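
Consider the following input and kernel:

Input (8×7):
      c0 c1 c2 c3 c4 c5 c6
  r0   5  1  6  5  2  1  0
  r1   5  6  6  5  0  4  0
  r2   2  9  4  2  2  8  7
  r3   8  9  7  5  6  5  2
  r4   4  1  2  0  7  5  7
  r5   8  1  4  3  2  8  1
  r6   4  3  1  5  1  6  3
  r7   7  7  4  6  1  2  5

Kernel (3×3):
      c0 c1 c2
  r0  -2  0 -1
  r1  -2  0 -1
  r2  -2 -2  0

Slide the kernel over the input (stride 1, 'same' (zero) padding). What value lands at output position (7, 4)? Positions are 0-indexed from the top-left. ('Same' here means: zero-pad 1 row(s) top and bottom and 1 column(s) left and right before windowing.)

-30

The receptive field on the zero-padded input at this output position is [5 1 6 / 6 1 2 / 0 0 0]. Elementwise product with the kernel and sum: 5·-2 + 6·-1 + 6·-2 + 2·-1 + 0·-2 + 0·-2.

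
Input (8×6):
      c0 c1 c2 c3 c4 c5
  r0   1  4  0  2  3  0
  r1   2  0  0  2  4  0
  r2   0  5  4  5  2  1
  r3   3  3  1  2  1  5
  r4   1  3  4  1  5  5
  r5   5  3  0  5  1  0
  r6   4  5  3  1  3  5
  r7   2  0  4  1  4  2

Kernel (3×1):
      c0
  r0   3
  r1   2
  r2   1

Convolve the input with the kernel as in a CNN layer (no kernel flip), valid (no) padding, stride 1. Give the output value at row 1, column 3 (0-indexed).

The receptive field on the input at this output position is [2 / 5 / 2]. Elementwise product with the kernel and sum: 2·3 + 5·2 + 2·1.

18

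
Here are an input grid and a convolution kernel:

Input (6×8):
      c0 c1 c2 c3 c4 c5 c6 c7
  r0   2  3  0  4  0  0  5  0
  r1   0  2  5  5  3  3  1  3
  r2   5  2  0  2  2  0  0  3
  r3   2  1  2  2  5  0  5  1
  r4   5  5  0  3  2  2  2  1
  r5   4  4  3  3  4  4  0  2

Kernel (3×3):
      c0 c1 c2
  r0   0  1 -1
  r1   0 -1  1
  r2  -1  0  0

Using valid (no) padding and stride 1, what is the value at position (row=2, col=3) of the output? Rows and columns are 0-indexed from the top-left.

The receptive field on the input at this output position is [2 2 0 / 2 5 0 / 3 2 2]. Elementwise product with the kernel and sum: 2·1 + 0·-1 + 5·-1 + 0·1 + 3·-1.

-6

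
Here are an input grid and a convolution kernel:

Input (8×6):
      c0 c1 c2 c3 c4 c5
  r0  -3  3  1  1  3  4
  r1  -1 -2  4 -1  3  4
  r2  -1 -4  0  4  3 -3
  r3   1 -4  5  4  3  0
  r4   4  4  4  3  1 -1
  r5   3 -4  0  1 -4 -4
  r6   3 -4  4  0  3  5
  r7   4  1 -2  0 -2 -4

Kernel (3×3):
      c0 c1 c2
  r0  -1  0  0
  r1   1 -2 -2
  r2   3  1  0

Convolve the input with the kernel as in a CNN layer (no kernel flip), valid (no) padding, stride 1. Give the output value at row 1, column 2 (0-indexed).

The receptive field on the input at this output position is [4 -1 3 / 0 4 3 / 5 4 3]. Elementwise product with the kernel and sum: 4·-1 + 0·1 + 4·-2 + 3·-2 + 5·3 + 4·1.

1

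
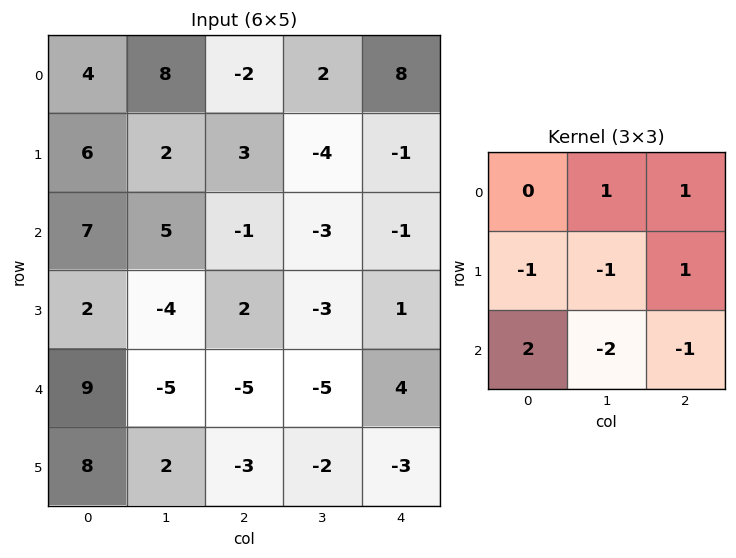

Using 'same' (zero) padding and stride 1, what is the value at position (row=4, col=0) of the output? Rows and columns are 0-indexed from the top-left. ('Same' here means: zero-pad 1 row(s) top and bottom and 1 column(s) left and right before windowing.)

-34

The receptive field on the zero-padded input at this output position is [0 2 -4 / 0 9 -5 / 0 8 2]. Elementwise product with the kernel and sum: 2·1 + -4·1 + 0·-1 + 9·-1 + -5·1 + 0·2 + 8·-2 + 2·-1.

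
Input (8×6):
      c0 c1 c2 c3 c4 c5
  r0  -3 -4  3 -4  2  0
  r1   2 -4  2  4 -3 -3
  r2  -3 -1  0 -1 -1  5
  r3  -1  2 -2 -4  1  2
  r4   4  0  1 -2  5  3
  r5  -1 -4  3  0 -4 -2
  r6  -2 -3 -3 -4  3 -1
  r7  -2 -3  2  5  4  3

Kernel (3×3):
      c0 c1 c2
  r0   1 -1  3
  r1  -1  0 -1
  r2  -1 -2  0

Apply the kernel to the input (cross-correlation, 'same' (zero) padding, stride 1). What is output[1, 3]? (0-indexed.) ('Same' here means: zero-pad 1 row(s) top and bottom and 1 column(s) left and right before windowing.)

The receptive field on the zero-padded input at this output position is [3 -4 2 / 2 4 -3 / 0 -1 -1]. Elementwise product with the kernel and sum: 3·1 + -4·-1 + 2·3 + 2·-1 + -3·-1 + 0·-1 + -1·-2.

16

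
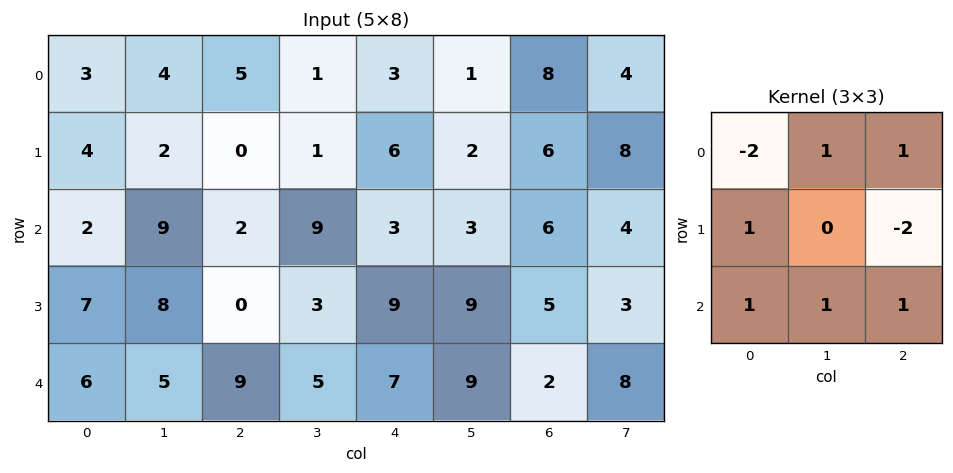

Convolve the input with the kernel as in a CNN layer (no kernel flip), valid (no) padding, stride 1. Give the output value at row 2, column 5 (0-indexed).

26

The receptive field on the input at this output position is [3 6 4 / 9 5 3 / 9 2 8]. Elementwise product with the kernel and sum: 3·-2 + 6·1 + 4·1 + 9·1 + 3·-2 + 9·1 + 2·1 + 8·1.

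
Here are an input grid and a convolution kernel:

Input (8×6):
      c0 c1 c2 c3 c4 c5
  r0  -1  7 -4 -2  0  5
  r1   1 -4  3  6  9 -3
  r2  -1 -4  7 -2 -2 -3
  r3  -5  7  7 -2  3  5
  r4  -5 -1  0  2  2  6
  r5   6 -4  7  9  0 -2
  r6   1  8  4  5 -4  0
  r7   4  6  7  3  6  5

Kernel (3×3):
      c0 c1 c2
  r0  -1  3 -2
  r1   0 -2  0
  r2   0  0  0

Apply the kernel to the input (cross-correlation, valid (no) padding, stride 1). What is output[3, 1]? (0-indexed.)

18

The receptive field on the input at this output position is [7 7 -2 / -1 0 2 / -4 7 9]. Elementwise product with the kernel and sum: 7·-1 + 7·3 + -2·-2 + 0·-2.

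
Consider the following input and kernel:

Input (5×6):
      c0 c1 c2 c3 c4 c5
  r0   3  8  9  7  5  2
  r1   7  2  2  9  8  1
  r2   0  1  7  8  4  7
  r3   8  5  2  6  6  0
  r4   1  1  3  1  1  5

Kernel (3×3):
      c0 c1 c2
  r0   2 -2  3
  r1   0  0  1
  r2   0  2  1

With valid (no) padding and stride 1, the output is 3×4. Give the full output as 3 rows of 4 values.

28 50 47 26
35 45 32 24
26 25 19 36

Output[0,0]: The receptive field on the input at this output position is [3 8 9 / 7 2 2 / 0 1 7]. Elementwise product with the kernel and sum: 3·2 + 8·-2 + 9·3 + 2·1 + 1·2 + 7·1.
Output[0,1]: The receptive field on the input at this output position is [8 9 7 / 2 2 9 / 1 7 8]. Elementwise product with the kernel and sum: 8·2 + 9·-2 + 7·3 + 9·1 + 7·2 + 8·1.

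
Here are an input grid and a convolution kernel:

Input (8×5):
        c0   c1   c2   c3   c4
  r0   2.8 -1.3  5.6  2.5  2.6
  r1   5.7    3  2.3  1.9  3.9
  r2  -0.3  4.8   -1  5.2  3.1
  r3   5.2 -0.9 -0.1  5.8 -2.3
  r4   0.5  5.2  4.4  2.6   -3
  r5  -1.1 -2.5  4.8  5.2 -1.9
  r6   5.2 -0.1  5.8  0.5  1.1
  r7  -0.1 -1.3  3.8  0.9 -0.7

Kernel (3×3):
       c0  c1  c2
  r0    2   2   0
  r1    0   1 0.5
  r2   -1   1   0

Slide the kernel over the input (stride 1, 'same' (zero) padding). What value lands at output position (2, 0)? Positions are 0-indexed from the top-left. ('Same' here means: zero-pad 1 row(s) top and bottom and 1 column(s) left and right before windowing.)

18.7

The receptive field on the zero-padded input at this output position is [0 5.7 3 / 0 -0.3 4.8 / 0 5.2 -0.9]. Elementwise product with the kernel and sum: 0·2 + 5.7·2 + -0.3·1 + 4.8·0.5 + 0·-1 + 5.2·1.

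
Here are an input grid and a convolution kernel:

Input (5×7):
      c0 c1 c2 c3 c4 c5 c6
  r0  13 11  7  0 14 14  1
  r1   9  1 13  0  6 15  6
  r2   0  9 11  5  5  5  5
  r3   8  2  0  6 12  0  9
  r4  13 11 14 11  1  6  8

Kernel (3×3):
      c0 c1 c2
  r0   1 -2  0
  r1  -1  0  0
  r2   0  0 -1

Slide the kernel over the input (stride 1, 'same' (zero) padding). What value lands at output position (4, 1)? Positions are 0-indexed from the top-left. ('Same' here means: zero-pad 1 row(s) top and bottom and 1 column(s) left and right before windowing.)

The receptive field on the zero-padded input at this output position is [8 2 0 / 13 11 14 / 0 0 0]. Elementwise product with the kernel and sum: 8·1 + 2·-2 + 13·-1 + 0·-1.

-9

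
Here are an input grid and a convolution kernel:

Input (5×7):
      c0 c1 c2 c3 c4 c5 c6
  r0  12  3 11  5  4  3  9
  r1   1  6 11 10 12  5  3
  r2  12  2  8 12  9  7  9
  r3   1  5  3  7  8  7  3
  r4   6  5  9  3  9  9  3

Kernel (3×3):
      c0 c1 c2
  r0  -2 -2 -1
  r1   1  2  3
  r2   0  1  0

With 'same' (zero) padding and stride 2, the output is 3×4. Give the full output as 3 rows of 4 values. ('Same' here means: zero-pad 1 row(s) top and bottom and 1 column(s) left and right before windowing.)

Output[0,0]: The receptive field on the zero-padded input at this output position is [0 0 0 / 0 12 3 / 0 1 6]. Elementwise product with the kernel and sum: 0·-2 + 0·-2 + 0·-1 + 0·1 + 12·2 + 3·3 + 1·1.
Output[0,1]: The receptive field on the zero-padded input at this output position is [0 0 0 / 3 11 5 / 6 11 10]. Elementwise product with the kernel and sum: 0·-2 + 0·-2 + 0·-1 + 3·1 + 11·2 + 5·3 + 11·1.

34 51 34 24
23 13 10 12
20 9 11 -5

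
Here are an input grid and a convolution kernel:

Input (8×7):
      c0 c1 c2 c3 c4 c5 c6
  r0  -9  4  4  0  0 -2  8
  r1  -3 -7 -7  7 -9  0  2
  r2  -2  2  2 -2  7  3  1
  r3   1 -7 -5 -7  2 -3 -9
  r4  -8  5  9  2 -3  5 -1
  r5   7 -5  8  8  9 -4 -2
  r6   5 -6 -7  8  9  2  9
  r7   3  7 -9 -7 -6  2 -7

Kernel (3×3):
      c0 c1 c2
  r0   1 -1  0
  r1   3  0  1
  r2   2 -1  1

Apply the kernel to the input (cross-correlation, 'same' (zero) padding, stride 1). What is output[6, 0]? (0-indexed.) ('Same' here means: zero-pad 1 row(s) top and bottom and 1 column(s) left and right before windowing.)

The receptive field on the zero-padded input at this output position is [0 7 -5 / 0 5 -6 / 0 3 7]. Elementwise product with the kernel and sum: 0·1 + 7·-1 + 0·3 + -6·1 + 0·2 + 3·-1 + 7·1.

-9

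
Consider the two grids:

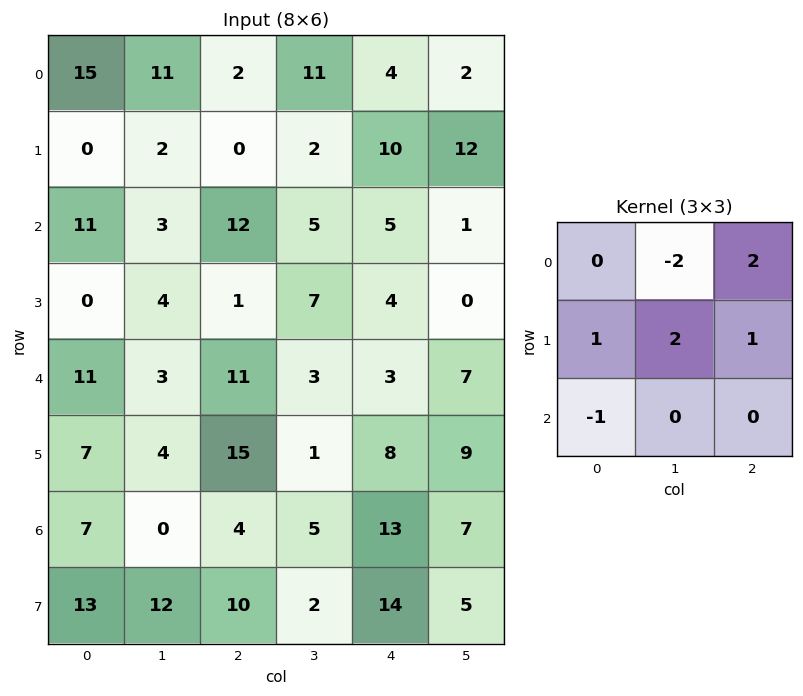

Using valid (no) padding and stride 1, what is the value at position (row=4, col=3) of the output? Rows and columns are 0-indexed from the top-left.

29

The receptive field on the input at this output position is [3 3 7 / 1 8 9 / 5 13 7]. Elementwise product with the kernel and sum: 3·-2 + 7·2 + 1·1 + 8·2 + 9·1 + 5·-1.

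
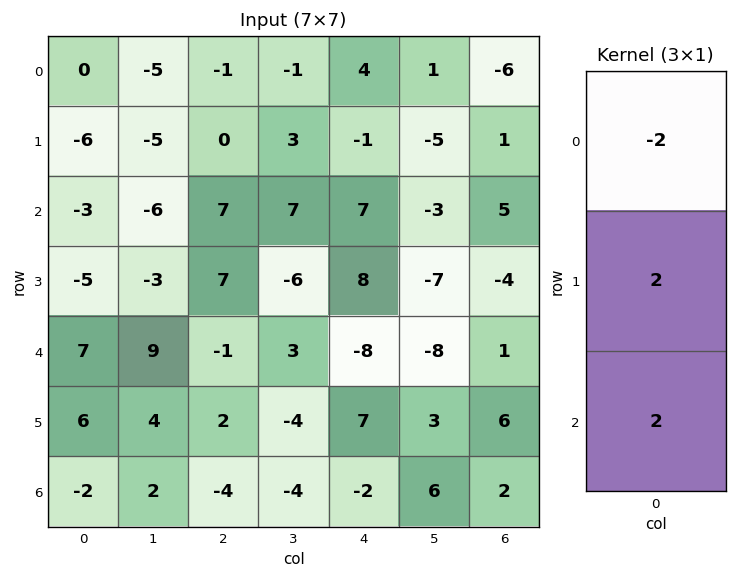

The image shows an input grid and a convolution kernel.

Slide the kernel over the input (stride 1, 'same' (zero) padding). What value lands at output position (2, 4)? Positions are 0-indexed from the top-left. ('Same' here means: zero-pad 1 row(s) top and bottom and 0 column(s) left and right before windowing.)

The receptive field on the zero-padded input at this output position is [-1 / 7 / 8]. Elementwise product with the kernel and sum: -1·-2 + 7·2 + 8·2.

32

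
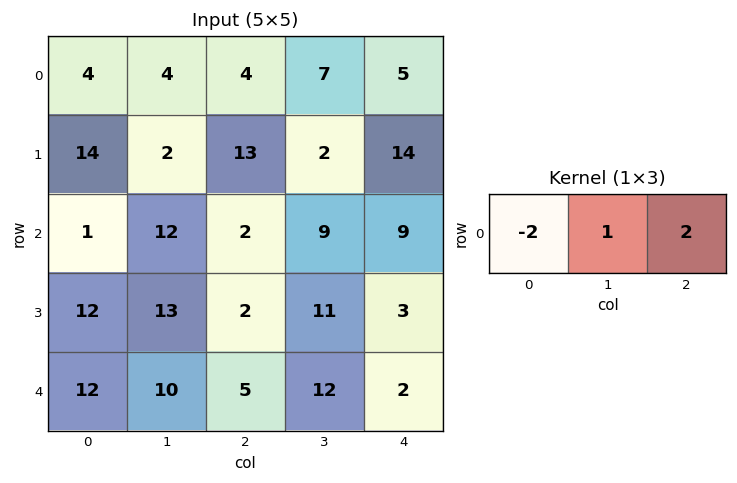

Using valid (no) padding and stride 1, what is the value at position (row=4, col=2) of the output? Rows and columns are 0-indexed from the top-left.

The receptive field on the input at this output position is [5 12 2]. Elementwise product with the kernel and sum: 5·-2 + 12·1 + 2·2.

6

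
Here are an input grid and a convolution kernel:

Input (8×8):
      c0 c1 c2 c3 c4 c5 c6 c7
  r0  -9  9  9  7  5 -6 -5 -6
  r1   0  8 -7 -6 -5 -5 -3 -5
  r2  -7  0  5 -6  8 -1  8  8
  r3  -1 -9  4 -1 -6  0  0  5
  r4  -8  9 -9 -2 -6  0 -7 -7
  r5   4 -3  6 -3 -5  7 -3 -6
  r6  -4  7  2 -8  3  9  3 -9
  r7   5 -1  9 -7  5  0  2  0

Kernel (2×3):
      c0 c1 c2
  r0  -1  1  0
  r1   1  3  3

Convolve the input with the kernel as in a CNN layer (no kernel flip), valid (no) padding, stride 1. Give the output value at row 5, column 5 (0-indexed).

-19

The receptive field on the input at this output position is [7 -3 -6 / 9 3 -9]. Elementwise product with the kernel and sum: 7·-1 + -3·1 + 9·1 + 3·3 + -9·3.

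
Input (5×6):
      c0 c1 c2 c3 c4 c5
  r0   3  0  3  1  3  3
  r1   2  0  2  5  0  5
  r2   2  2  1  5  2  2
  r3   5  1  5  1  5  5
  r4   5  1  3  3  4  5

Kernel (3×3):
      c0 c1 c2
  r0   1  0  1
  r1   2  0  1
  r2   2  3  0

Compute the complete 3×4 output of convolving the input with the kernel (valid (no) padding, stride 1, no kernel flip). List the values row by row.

Output[0,0]: The receptive field on the input at this output position is [3 0 3 / 2 0 2 / 2 2 1]. Elementwise product with the kernel and sum: 3·1 + 3·1 + 2·2 + 2·1 + 2·2 + 2·3.
Output[0,1]: The receptive field on the input at this output position is [0 3 1 / 0 2 5 / 2 1 5]. Elementwise product with the kernel and sum: 0·1 + 1·1 + 0·2 + 5·1 + 2·2 + 1·3.

22 13 27 35
22 31 19 39
31 21 33 32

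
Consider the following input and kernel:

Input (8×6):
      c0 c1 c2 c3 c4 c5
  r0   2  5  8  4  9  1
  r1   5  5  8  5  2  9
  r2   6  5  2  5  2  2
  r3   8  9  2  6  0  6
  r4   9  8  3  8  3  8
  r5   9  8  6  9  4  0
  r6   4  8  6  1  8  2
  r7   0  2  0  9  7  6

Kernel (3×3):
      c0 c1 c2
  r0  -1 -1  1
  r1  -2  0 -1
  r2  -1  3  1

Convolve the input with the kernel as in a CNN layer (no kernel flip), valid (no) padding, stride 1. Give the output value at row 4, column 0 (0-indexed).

-12

The receptive field on the input at this output position is [9 8 3 / 9 8 6 / 4 8 6]. Elementwise product with the kernel and sum: 9·-1 + 8·-1 + 3·1 + 9·-2 + 6·-1 + 4·-1 + 8·3 + 6·1.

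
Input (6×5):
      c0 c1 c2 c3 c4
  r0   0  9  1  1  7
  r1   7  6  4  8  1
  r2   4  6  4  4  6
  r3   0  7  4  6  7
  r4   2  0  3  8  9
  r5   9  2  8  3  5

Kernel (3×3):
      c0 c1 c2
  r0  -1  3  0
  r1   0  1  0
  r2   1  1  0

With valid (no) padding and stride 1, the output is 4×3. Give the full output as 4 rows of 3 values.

Output[0,0]: The receptive field on the input at this output position is [0 9 1 / 7 6 4 / 4 6 4]. Elementwise product with the kernel and sum: 0·-1 + 9·3 + 6·1 + 4·1 + 6·1.
Output[0,1]: The receptive field on the input at this output position is [9 1 1 / 6 4 8 / 6 4 4]. Elementwise product with the kernel and sum: 9·-1 + 1·3 + 4·1 + 6·1 + 4·1.

43 8 18
24 21 34
23 13 25
32 18 33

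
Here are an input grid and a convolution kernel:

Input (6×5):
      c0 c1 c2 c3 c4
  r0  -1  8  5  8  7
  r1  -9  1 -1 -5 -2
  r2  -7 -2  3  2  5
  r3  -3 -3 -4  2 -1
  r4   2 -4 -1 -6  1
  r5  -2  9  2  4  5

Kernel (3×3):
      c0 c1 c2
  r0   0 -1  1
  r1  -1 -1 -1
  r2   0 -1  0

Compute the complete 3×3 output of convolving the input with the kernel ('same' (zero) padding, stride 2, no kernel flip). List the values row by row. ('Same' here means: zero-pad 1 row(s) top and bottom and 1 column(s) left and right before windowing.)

2 -20 -13
22 -3 -4
4 15 1

Output[0,0]: The receptive field on the zero-padded input at this output position is [0 0 0 / 0 -1 8 / 0 -9 1]. Elementwise product with the kernel and sum: 0·-1 + 0·1 + 0·-1 + -1·-1 + 8·-1 + -9·-1.
Output[0,1]: The receptive field on the zero-padded input at this output position is [0 0 0 / 8 5 8 / 1 -1 -5]. Elementwise product with the kernel and sum: 0·-1 + 0·1 + 8·-1 + 5·-1 + 8·-1 + -1·-1.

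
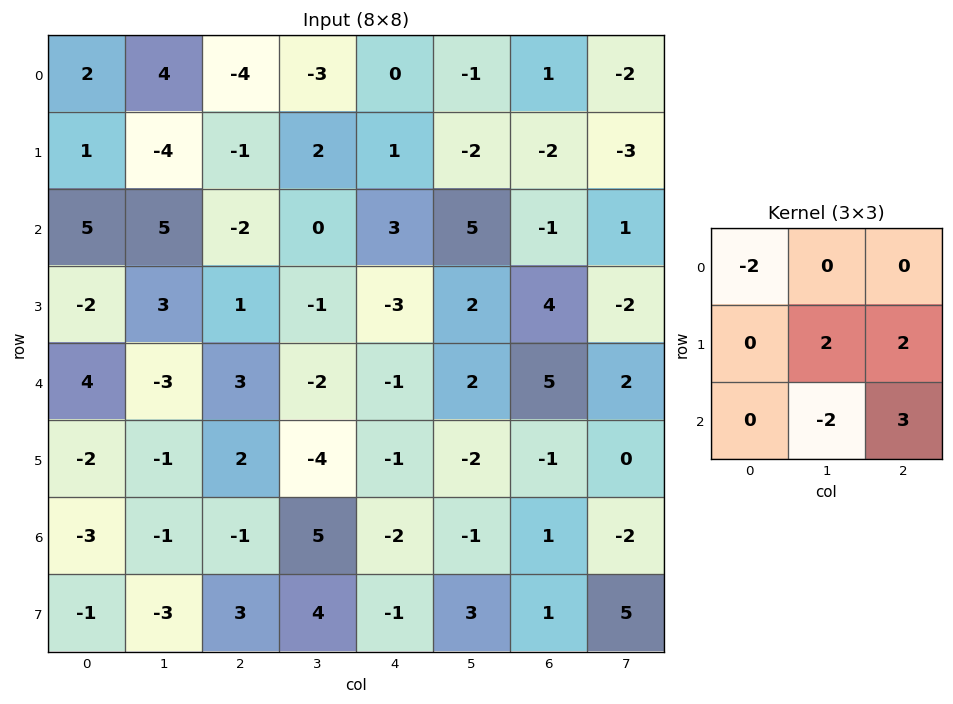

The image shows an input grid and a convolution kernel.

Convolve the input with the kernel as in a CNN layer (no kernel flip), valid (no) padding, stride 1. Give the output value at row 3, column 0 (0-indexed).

The receptive field on the input at this output position is [-2 3 1 / 4 -3 3 / -2 -1 2]. Elementwise product with the kernel and sum: -2·-2 + -3·2 + 3·2 + -1·-2 + 2·3.

12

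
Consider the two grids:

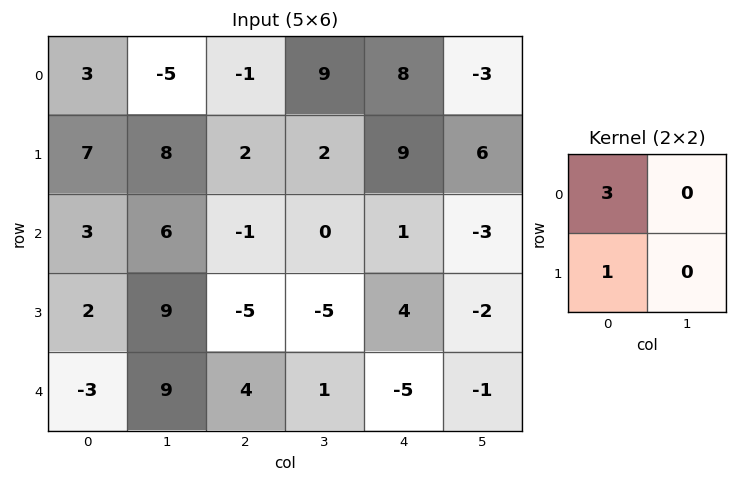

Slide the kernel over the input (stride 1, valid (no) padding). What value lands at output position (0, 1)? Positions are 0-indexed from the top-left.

The receptive field on the input at this output position is [-5 -1 / 8 2]. Elementwise product with the kernel and sum: -5·3 + 8·1.

-7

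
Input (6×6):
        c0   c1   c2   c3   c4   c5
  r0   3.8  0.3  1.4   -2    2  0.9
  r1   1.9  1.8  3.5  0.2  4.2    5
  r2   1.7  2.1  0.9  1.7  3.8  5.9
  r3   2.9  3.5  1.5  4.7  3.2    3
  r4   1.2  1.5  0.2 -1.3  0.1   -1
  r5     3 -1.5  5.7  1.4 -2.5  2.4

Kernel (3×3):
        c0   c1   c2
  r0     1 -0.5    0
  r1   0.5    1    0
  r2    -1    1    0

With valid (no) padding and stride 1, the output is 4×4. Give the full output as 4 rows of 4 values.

6.8 2.8 5.15 3.4
4.55 0 8.75 1.25
5.9 3.6 4 6.75
-1.25 10.9 -6.35 -1.35

Output[0,0]: The receptive field on the input at this output position is [3.8 0.3 1.4 / 1.9 1.8 3.5 / 1.7 2.1 0.9]. Elementwise product with the kernel and sum: 3.8·1 + 0.3·-0.5 + 1.9·0.5 + 1.8·1 + 1.7·-1 + 2.1·1.
Output[0,1]: The receptive field on the input at this output position is [0.3 1.4 -2 / 1.8 3.5 0.2 / 2.1 0.9 1.7]. Elementwise product with the kernel and sum: 0.3·1 + 1.4·-0.5 + 1.8·0.5 + 3.5·1 + 2.1·-1 + 0.9·1.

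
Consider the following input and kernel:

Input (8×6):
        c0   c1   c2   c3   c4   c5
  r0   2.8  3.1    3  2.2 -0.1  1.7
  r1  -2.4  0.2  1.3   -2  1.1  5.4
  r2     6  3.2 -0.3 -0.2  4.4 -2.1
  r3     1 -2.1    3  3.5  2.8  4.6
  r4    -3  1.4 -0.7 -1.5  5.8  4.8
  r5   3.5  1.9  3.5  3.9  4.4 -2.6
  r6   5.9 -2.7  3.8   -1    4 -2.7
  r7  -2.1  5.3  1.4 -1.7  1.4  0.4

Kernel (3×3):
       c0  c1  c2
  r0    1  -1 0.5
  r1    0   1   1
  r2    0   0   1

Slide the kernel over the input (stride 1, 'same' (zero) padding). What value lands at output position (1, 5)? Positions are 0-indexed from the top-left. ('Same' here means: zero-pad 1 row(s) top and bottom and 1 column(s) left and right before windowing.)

3.6

The receptive field on the zero-padded input at this output position is [-0.1 1.7 0 / 1.1 5.4 0 / 4.4 -2.1 0]. Elementwise product with the kernel and sum: -0.1·1 + 1.7·-1 + 0·0.5 + 5.4·1 + 0·1 + 0·1.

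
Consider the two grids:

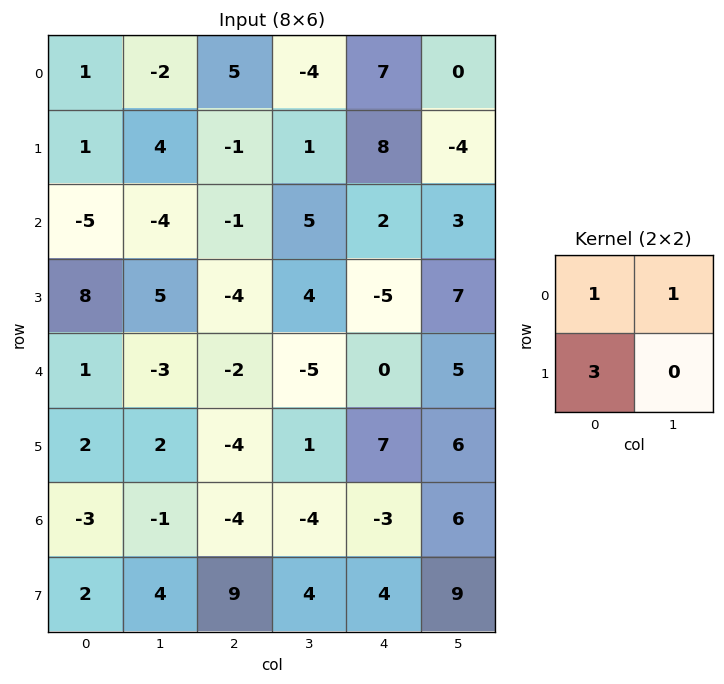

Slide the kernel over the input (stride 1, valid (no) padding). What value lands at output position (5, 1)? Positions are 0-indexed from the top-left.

-5

The receptive field on the input at this output position is [2 -4 / -1 -4]. Elementwise product with the kernel and sum: 2·1 + -4·1 + -1·3.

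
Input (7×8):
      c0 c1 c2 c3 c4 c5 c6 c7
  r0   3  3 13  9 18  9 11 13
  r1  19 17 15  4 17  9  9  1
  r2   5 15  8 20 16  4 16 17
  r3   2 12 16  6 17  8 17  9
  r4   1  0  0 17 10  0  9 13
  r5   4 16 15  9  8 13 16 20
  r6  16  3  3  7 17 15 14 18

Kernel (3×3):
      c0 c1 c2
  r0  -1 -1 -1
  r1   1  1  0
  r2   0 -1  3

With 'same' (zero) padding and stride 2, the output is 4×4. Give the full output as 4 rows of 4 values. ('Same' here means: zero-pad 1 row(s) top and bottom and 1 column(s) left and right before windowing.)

35 13 37 14
3 -11 13 11
31 -22 27 19
-4 -34 -6 -20

Output[0,0]: The receptive field on the zero-padded input at this output position is [0 0 0 / 0 3 3 / 0 19 17]. Elementwise product with the kernel and sum: 0·-1 + 0·-1 + 0·-1 + 0·1 + 3·1 + 19·-1 + 17·3.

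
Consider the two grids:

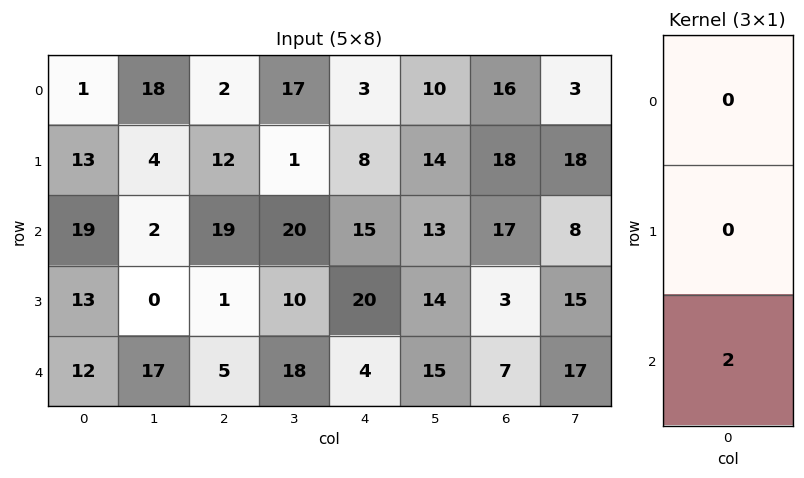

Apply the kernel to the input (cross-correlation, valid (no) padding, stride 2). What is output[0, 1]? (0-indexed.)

38

The receptive field on the input at this output position is [2 / 12 / 19]. Elementwise product with the kernel and sum: 19·2.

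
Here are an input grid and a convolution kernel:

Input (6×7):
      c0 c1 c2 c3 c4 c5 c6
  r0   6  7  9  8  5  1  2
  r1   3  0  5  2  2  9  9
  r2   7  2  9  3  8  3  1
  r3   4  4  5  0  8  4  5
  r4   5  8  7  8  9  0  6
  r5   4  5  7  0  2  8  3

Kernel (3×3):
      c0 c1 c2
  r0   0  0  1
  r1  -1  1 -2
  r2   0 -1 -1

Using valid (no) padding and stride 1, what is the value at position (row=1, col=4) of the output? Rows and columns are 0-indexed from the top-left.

-7

The receptive field on the input at this output position is [2 9 9 / 8 3 1 / 8 4 5]. Elementwise product with the kernel and sum: 9·1 + 8·-1 + 3·1 + 1·-2 + 4·-1 + 5·-1.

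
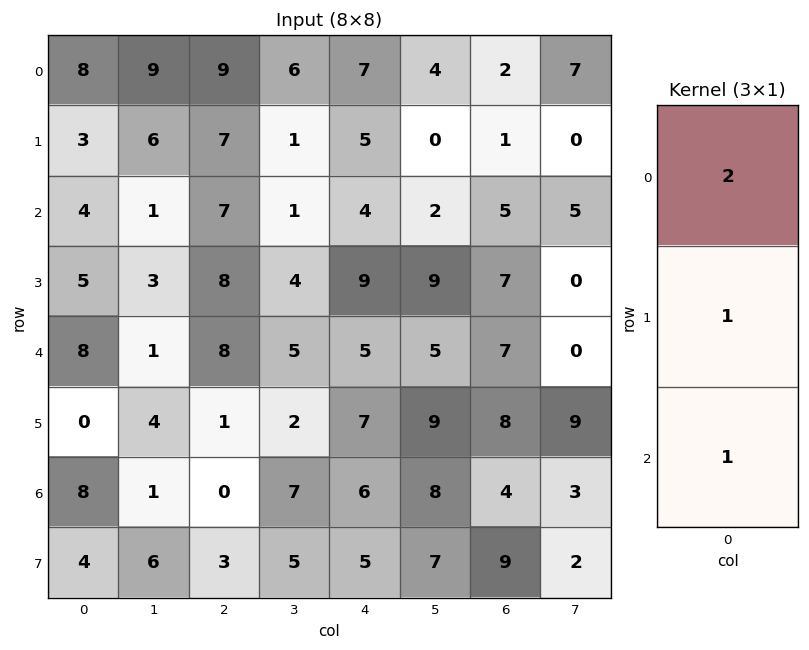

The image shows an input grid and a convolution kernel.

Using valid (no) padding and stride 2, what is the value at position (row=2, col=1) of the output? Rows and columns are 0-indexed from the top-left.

17

The receptive field on the input at this output position is [8 / 1 / 0]. Elementwise product with the kernel and sum: 8·2 + 1·1 + 0·1.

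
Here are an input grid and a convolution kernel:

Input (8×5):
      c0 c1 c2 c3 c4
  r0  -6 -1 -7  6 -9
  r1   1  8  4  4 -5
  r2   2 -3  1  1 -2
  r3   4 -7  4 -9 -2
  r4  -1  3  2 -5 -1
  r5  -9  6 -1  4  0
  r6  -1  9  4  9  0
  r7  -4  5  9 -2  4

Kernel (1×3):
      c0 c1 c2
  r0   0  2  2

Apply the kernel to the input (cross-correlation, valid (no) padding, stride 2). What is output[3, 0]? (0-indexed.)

26

The receptive field on the input at this output position is [-1 9 4]. Elementwise product with the kernel and sum: 9·2 + 4·2.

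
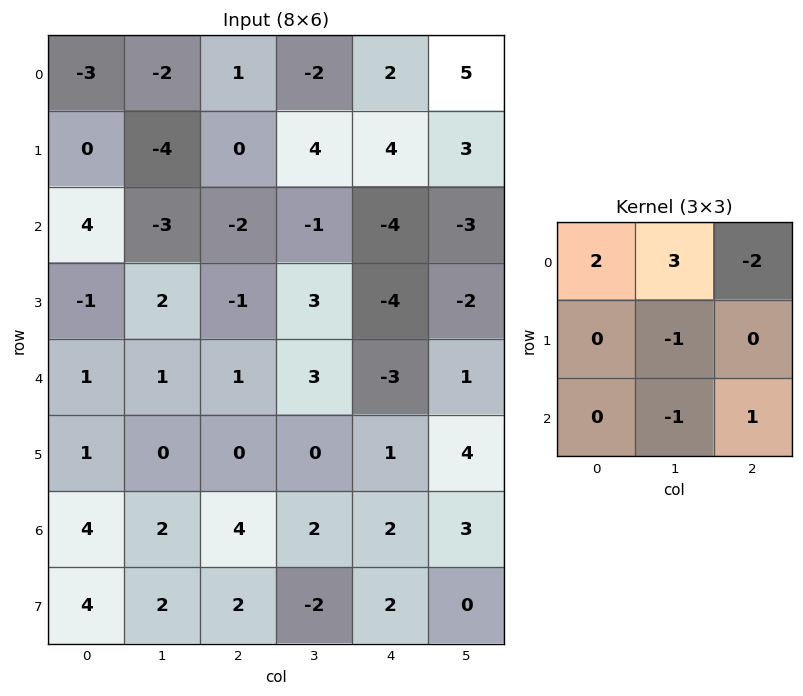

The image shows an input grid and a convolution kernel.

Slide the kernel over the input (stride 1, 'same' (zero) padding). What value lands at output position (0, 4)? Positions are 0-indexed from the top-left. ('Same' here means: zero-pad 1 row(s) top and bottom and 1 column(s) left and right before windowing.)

-3

The receptive field on the zero-padded input at this output position is [0 0 0 / -2 2 5 / 4 4 3]. Elementwise product with the kernel and sum: 0·2 + 0·3 + 0·-2 + 2·-1 + 4·-1 + 3·1.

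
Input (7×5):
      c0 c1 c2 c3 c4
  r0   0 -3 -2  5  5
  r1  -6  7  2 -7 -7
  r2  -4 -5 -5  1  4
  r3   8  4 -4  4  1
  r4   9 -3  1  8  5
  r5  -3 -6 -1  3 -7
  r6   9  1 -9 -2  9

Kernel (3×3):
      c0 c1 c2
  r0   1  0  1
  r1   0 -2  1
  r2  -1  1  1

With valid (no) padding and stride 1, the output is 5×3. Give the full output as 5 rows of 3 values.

Output[0,0]: The receptive field on the input at this output position is [0 -3 -2 / -6 7 2 / -4 -5 -5]. Elementwise product with the kernel and sum: 0·1 + -2·1 + 7·-2 + 2·1 + -4·-1 + -5·1 + -5·1.

-20 -8 20
-7 7 6
-32 20 4
7 22 -17
4 -2 9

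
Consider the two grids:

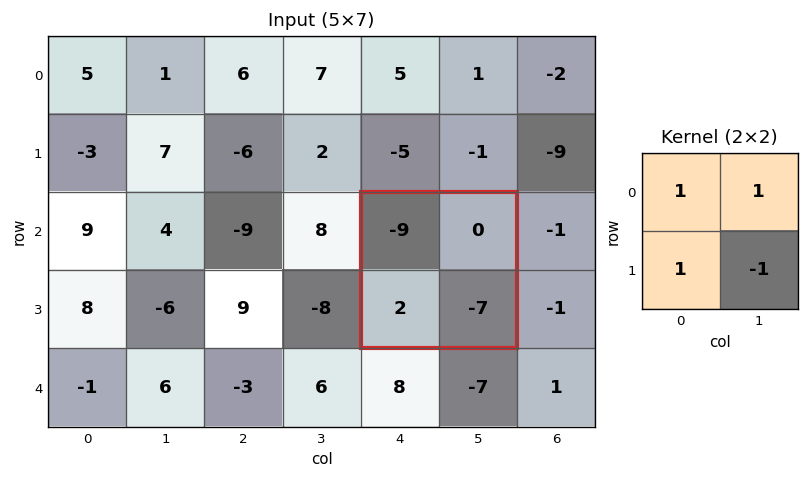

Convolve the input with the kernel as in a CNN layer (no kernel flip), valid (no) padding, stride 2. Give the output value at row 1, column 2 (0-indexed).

The receptive field on the input at this output position is [-9 0 / 2 -7]. Elementwise product with the kernel and sum: -9·1 + 0·1 + 2·1 + -7·-1.

0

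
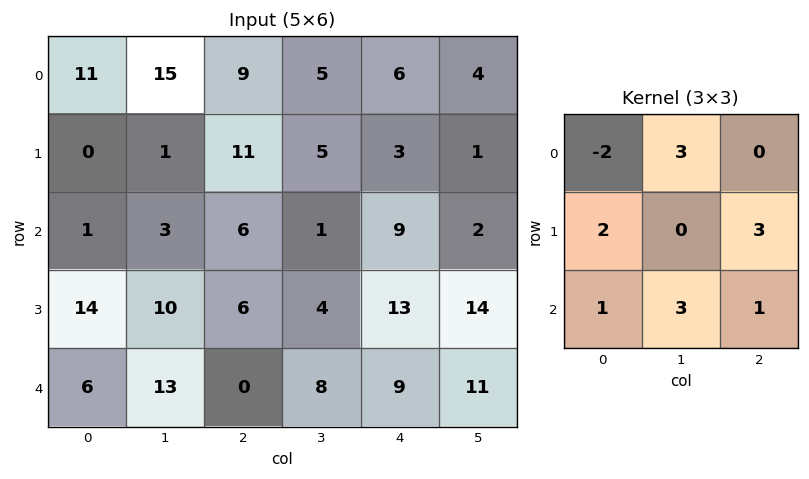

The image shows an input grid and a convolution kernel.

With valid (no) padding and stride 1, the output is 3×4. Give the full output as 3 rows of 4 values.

Output[0,0]: The receptive field on the input at this output position is [11 15 9 / 0 1 11 / 1 3 6]. Elementwise product with the kernel and sum: 11·-2 + 15·3 + 0·2 + 11·3 + 1·1 + 3·3 + 6·1.

72 36 46 51
73 72 63 64
98 65 75 121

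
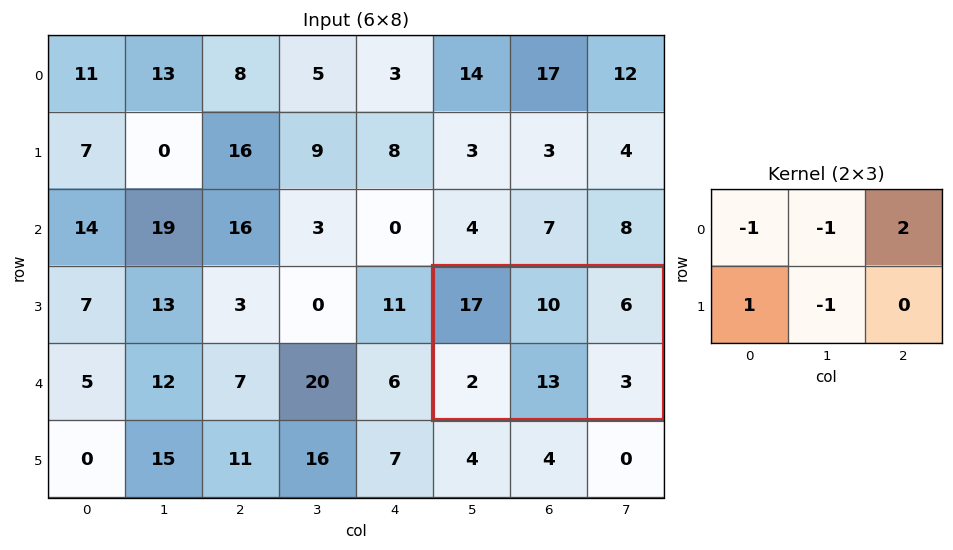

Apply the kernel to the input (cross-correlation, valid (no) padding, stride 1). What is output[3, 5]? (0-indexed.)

The receptive field on the input at this output position is [17 10 6 / 2 13 3]. Elementwise product with the kernel and sum: 17·-1 + 10·-1 + 6·2 + 2·1 + 13·-1.

-26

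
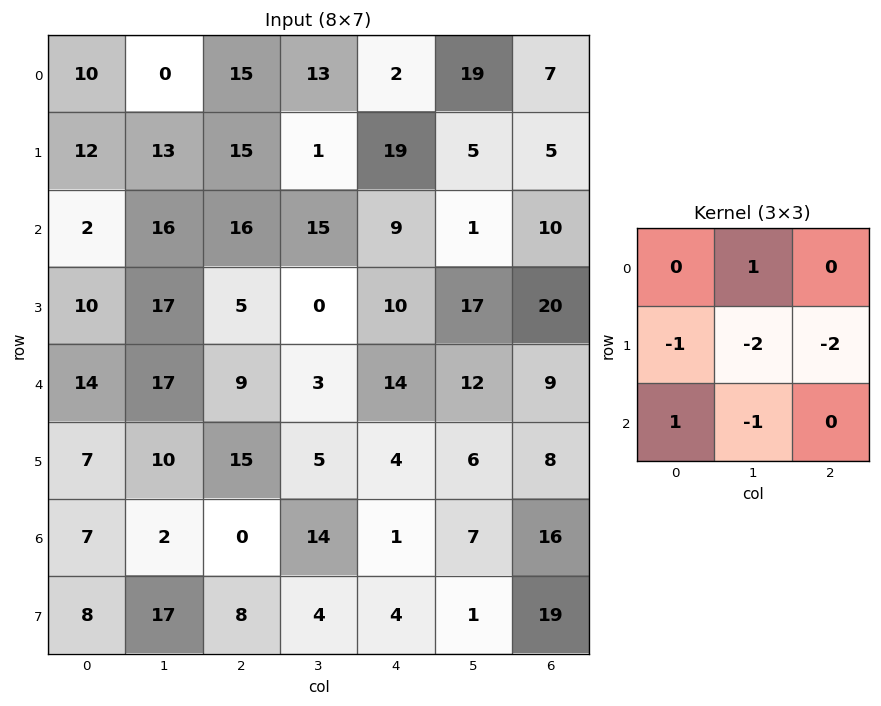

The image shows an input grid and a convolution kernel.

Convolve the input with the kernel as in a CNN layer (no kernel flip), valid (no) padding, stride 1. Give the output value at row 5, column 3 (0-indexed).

The receptive field on the input at this output position is [5 4 6 / 14 1 7 / 4 4 1]. Elementwise product with the kernel and sum: 4·1 + 14·-1 + 1·-2 + 7·-2 + 4·1 + 4·-1.

-26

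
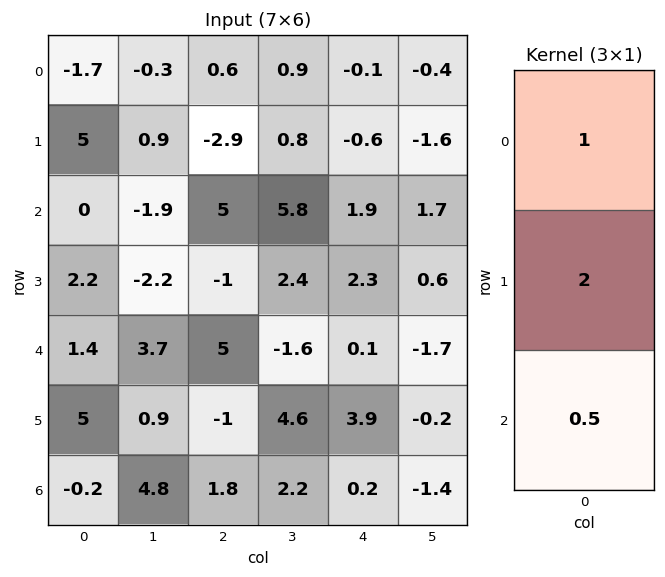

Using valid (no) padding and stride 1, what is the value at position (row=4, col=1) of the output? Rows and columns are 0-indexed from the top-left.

7.9

The receptive field on the input at this output position is [3.7 / 0.9 / 4.8]. Elementwise product with the kernel and sum: 3.7·1 + 0.9·2 + 4.8·0.5.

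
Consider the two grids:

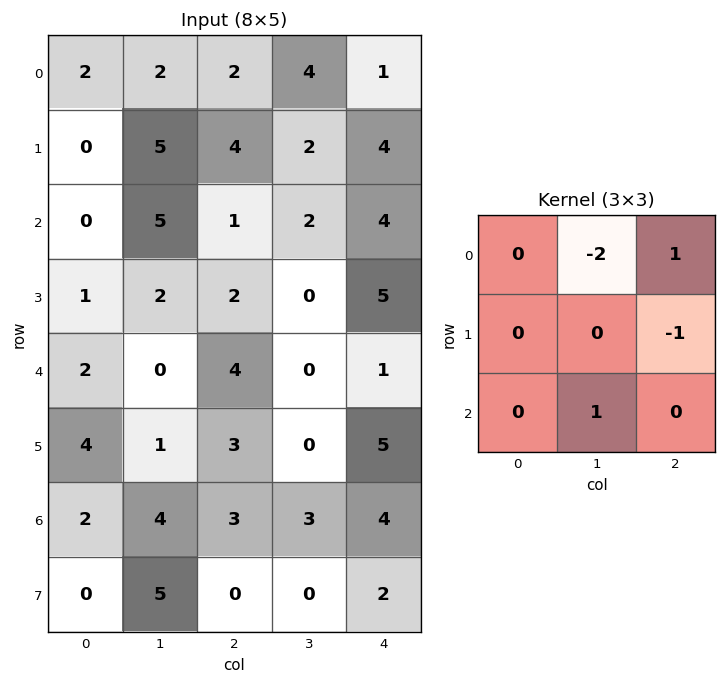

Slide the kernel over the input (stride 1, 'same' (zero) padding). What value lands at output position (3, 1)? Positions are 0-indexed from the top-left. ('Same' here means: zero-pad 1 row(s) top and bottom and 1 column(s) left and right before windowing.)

The receptive field on the zero-padded input at this output position is [0 5 1 / 1 2 2 / 2 0 4]. Elementwise product with the kernel and sum: 5·-2 + 1·1 + 2·-1 + 0·1.

-11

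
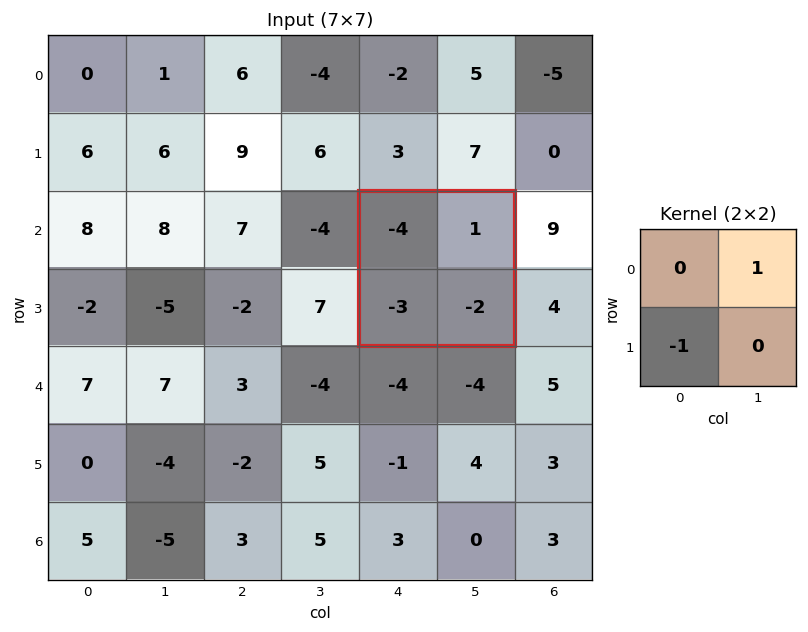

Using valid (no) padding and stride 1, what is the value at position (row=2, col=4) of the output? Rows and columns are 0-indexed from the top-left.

The receptive field on the input at this output position is [-4 1 / -3 -2]. Elementwise product with the kernel and sum: 1·1 + -3·-1.

4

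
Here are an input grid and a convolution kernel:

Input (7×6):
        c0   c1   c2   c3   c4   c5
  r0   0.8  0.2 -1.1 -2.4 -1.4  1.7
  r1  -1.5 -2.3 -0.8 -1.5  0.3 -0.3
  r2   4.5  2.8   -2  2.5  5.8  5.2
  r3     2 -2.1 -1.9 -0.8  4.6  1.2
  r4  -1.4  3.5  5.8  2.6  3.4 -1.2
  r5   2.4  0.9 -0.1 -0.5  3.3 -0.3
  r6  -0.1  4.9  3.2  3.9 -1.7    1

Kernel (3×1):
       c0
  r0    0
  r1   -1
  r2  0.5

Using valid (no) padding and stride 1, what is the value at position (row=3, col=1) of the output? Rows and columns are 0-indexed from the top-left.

The receptive field on the input at this output position is [-2.1 / 3.5 / 0.9]. Elementwise product with the kernel and sum: 3.5·-1 + 0.9·0.5.

-3.05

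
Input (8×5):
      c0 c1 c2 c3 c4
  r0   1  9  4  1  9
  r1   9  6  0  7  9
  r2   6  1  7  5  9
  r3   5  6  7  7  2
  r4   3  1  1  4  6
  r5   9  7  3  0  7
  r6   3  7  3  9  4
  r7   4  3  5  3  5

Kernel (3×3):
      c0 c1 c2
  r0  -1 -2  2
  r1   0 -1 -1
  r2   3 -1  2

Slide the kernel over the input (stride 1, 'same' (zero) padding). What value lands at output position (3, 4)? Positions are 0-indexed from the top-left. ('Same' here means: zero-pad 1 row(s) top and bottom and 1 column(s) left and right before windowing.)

-19

The receptive field on the zero-padded input at this output position is [5 9 0 / 7 2 0 / 4 6 0]. Elementwise product with the kernel and sum: 5·-1 + 9·-2 + 0·2 + 2·-1 + 0·-1 + 4·3 + 6·-1 + 0·2.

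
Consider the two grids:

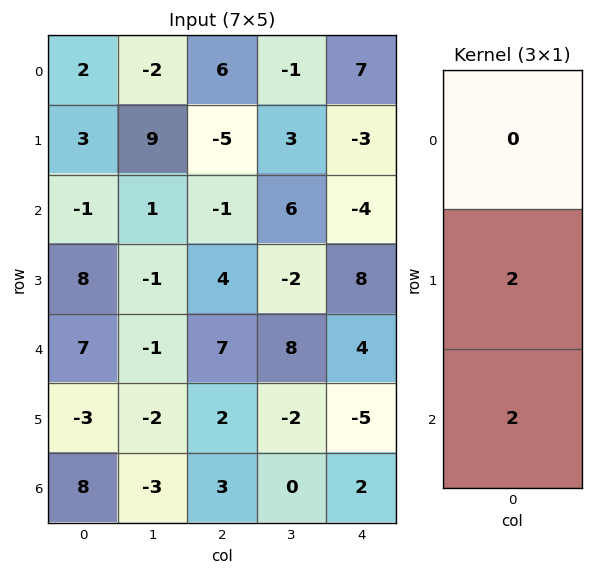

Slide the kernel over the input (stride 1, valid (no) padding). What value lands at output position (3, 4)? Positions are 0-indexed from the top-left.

The receptive field on the input at this output position is [8 / 4 / -5]. Elementwise product with the kernel and sum: 4·2 + -5·2.

-2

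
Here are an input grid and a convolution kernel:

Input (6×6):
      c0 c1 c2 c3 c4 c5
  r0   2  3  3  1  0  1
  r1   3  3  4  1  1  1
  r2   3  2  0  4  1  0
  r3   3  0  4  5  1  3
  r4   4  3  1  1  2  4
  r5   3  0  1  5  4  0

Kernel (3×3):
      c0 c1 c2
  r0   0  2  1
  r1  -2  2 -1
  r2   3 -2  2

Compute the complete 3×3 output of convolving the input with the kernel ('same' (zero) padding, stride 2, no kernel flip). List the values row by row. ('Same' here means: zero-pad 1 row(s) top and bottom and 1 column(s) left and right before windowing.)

Output[0,0]: The receptive field on the zero-padded input at this output position is [0 0 0 / 0 2 3 / 0 3 3]. Elementwise product with the kernel and sum: 0·2 + 0·1 + 0·-2 + 2·2 + 3·-1 + 0·3 + 3·-2 + 3·2.
Output[0,1]: The receptive field on the zero-padded input at this output position is [0 0 0 / 3 3 1 / 3 4 1]. Elementwise product with the kernel and sum: 0·2 + 0·1 + 3·-2 + 3·2 + 1·-1 + 3·3 + 4·-2 + 1·2.

1 2 0
7 3 16
5 16 10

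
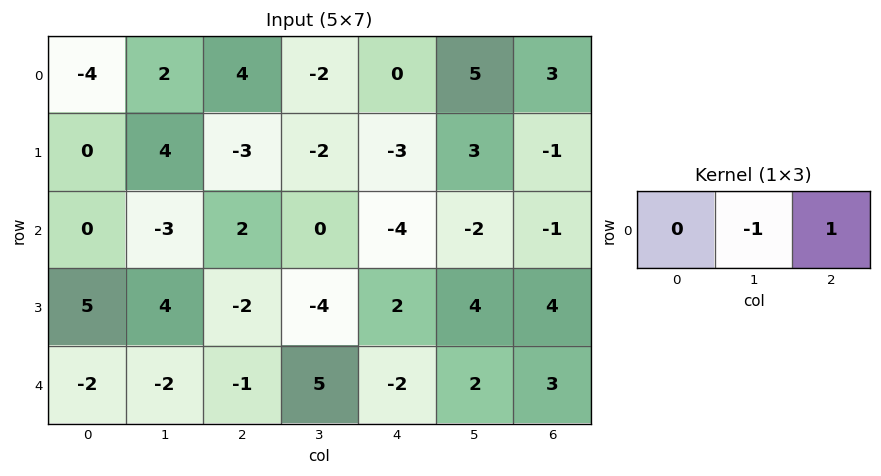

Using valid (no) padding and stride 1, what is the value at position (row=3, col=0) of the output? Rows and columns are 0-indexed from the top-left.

-6

The receptive field on the input at this output position is [5 4 -2]. Elementwise product with the kernel and sum: 4·-1 + -2·1.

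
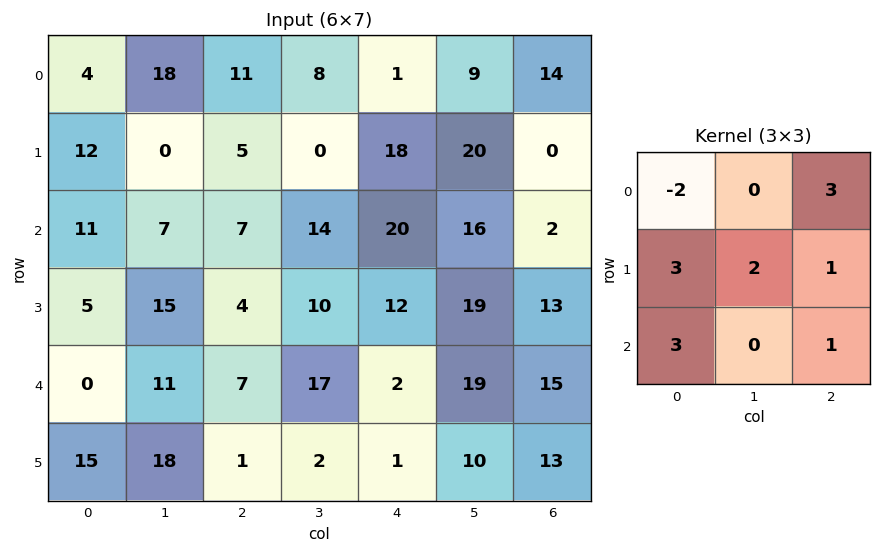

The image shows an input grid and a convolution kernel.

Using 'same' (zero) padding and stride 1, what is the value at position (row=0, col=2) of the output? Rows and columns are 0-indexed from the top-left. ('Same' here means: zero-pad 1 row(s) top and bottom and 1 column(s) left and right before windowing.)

84

The receptive field on the zero-padded input at this output position is [0 0 0 / 18 11 8 / 0 5 0]. Elementwise product with the kernel and sum: 0·-2 + 0·3 + 18·3 + 11·2 + 8·1 + 0·3 + 0·1.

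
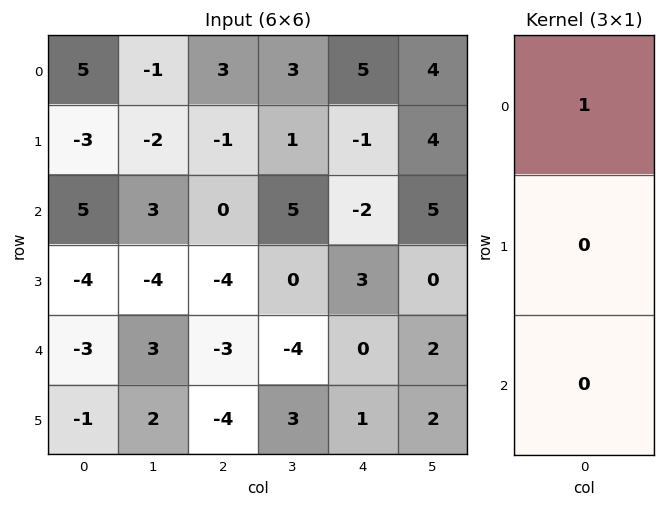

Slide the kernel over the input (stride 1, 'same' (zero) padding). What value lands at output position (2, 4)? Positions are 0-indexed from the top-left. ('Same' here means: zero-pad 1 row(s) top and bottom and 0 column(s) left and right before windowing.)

-1

The receptive field on the zero-padded input at this output position is [-1 / -2 / 3]. Elementwise product with the kernel and sum: -1·1.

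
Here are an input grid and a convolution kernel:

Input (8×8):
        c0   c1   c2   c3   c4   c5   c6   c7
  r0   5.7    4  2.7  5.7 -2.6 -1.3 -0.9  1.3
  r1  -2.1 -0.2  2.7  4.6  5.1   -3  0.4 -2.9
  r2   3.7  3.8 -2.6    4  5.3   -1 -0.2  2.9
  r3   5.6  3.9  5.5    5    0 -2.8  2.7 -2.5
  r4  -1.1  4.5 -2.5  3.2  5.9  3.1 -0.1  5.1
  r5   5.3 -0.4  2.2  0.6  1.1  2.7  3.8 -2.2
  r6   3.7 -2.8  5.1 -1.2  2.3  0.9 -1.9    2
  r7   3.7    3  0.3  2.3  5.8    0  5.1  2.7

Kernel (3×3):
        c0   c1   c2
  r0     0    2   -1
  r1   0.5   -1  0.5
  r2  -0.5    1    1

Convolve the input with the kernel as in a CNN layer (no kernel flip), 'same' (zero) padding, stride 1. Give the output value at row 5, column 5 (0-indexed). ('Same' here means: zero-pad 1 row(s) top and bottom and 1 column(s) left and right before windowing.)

The receptive field on the zero-padded input at this output position is [5.9 3.1 -0.1 / 1.1 2.7 3.8 / 2.3 0.9 -1.9]. Elementwise product with the kernel and sum: 3.1·2 + -0.1·-1 + 1.1·0.5 + 2.7·-1 + 3.8·0.5 + 2.3·-0.5 + 0.9·1 + -1.9·1.

3.9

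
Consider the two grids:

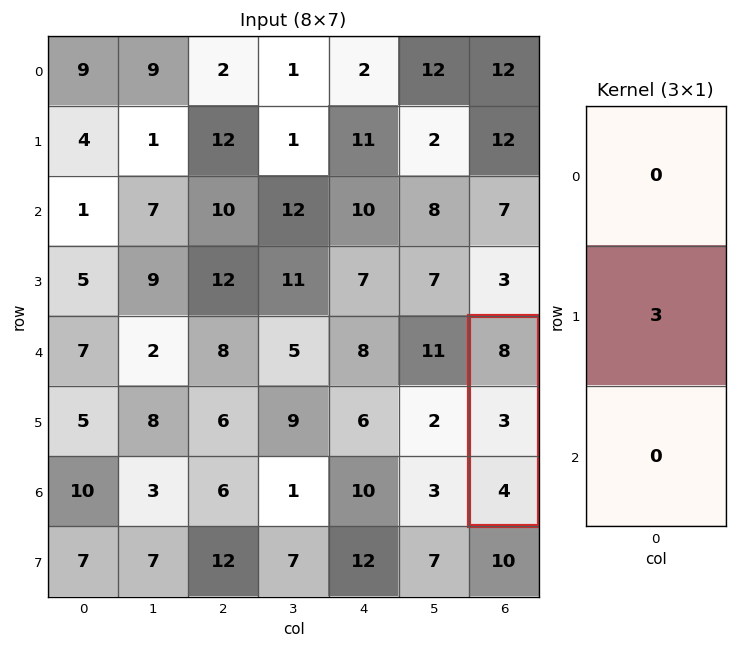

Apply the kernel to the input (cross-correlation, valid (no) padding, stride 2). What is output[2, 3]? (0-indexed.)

9

The receptive field on the input at this output position is [8 / 3 / 4]. Elementwise product with the kernel and sum: 3·3.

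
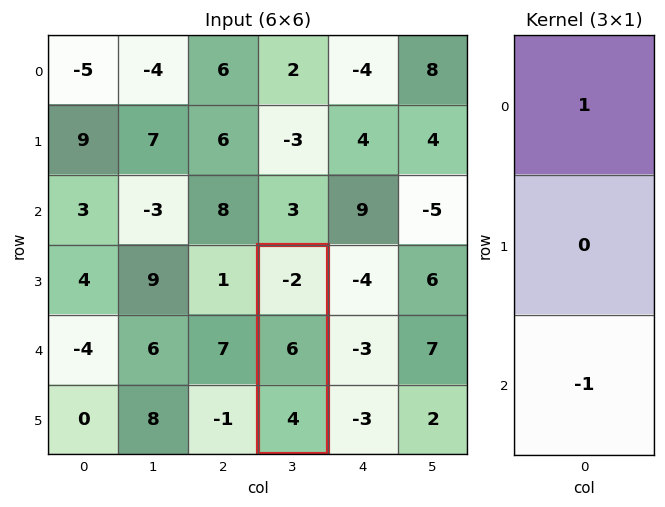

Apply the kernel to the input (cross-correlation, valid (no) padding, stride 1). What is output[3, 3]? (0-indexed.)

-6

The receptive field on the input at this output position is [-2 / 6 / 4]. Elementwise product with the kernel and sum: -2·1 + 4·-1.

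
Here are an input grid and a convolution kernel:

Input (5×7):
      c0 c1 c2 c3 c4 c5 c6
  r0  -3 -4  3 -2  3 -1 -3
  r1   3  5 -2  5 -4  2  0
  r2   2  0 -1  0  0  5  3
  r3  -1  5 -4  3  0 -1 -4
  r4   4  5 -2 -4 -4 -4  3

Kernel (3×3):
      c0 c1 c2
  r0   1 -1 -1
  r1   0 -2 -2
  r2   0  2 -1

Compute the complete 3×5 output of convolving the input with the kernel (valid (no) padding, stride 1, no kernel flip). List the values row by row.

Output[0,0]: The receptive field on the input at this output position is [-3 -4 3 / 3 5 -2 / 2 0 -1]. Elementwise product with the kernel and sum: -3·1 + -4·-1 + 3·-1 + 5·-2 + -2·-2 + 0·2 + -1·-1.
Output[0,1]: The receptive field on the input at this output position is [-4 3 -2 / 5 -2 5 / 0 -1 0]. Elementwise product with the kernel and sum: -4·1 + 3·-1 + -2·-1 + -2·-2 + 5·-2 + -1·2 + 0·-1.

-7 -13 0 -5 10
16 -7 3 -2 -20
13 3 -11 -7 -9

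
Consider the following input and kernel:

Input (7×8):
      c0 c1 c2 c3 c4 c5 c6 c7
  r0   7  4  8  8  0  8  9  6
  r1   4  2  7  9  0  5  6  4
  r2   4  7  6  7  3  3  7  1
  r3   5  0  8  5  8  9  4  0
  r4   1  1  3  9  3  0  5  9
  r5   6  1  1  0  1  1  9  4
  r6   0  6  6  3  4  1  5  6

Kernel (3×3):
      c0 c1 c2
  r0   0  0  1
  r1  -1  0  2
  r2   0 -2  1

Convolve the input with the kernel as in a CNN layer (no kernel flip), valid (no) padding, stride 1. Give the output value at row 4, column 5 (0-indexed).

12

The receptive field on the input at this output position is [0 5 9 / 1 9 4 / 1 5 6]. Elementwise product with the kernel and sum: 9·1 + 1·-1 + 4·2 + 5·-2 + 6·1.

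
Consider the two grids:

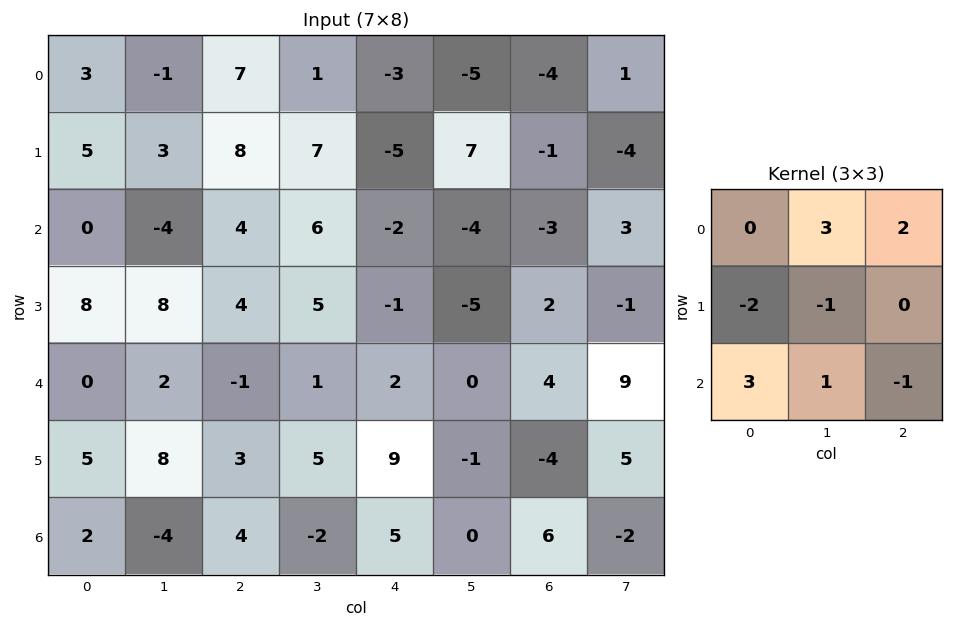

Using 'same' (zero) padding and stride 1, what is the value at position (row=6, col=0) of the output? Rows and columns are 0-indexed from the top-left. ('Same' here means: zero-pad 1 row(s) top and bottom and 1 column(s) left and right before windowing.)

The receptive field on the zero-padded input at this output position is [0 5 8 / 0 2 -4 / 0 0 0]. Elementwise product with the kernel and sum: 5·3 + 8·2 + 0·-2 + 2·-1 + 0·3 + 0·1 + 0·-1.

29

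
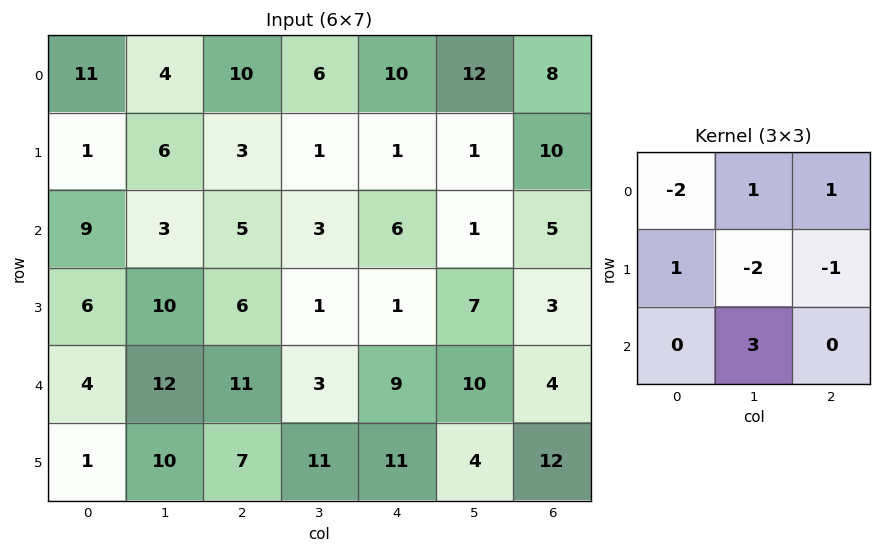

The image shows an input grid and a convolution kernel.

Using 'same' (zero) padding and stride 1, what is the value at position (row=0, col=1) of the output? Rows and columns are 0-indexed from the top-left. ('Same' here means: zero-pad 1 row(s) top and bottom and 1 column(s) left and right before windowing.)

The receptive field on the zero-padded input at this output position is [0 0 0 / 11 4 10 / 1 6 3]. Elementwise product with the kernel and sum: 0·-2 + 0·1 + 0·1 + 11·1 + 4·-2 + 10·-1 + 6·3.

11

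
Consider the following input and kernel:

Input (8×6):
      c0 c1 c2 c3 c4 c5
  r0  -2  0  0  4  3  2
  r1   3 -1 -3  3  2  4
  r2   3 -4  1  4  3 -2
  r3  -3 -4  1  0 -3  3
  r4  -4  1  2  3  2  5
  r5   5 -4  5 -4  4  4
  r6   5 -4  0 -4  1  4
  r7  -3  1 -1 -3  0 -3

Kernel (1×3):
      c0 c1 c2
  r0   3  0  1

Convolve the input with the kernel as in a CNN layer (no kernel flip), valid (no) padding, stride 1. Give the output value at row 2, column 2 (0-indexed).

The receptive field on the input at this output position is [1 4 3]. Elementwise product with the kernel and sum: 1·3 + 3·1.

6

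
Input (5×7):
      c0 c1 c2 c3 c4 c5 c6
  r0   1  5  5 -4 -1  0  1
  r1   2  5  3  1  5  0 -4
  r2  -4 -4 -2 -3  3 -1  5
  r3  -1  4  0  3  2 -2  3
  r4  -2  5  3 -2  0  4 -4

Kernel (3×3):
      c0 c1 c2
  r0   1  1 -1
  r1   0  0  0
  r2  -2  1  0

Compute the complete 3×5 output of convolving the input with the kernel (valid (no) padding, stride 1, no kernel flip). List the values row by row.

5 20 3 4 -9
10 -1 2 2 3
3 -10 -16 5 1

Output[0,0]: The receptive field on the input at this output position is [1 5 5 / 2 5 3 / -4 -4 -2]. Elementwise product with the kernel and sum: 1·1 + 5·1 + 5·-1 + -4·-2 + -4·1.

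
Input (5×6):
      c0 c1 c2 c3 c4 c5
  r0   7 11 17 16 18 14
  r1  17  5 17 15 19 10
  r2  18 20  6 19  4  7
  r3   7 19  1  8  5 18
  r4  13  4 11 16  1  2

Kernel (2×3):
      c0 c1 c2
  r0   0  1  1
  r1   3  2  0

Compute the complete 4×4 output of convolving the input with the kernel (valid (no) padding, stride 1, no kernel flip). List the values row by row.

Output[0,0]: The receptive field on the input at this output position is [7 11 17 / 17 5 17]. Elementwise product with the kernel and sum: 11·1 + 17·1 + 17·3 + 5·2.

89 82 115 115
116 104 90 94
85 84 42 45
67 43 78 73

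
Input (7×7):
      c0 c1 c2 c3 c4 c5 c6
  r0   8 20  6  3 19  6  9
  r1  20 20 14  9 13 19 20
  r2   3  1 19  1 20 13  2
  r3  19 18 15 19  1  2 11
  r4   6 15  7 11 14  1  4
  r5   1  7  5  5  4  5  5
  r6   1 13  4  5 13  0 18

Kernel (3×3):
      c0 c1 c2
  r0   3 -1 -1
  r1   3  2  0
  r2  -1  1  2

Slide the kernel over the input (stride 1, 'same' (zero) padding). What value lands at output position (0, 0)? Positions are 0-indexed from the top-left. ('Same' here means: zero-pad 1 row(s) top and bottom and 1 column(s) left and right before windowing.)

The receptive field on the zero-padded input at this output position is [0 0 0 / 0 8 20 / 0 20 20]. Elementwise product with the kernel and sum: 0·3 + 0·-1 + 0·-1 + 0·3 + 8·2 + 0·-1 + 20·1 + 20·2.

76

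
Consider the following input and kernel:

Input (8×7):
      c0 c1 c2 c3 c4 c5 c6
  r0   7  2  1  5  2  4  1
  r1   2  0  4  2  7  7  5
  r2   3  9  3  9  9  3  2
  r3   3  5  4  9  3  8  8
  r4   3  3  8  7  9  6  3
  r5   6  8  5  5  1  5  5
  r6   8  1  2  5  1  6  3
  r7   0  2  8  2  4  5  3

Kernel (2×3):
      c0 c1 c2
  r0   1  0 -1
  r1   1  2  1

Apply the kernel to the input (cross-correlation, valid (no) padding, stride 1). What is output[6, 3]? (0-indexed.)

14

The receptive field on the input at this output position is [5 1 6 / 2 4 5]. Elementwise product with the kernel and sum: 5·1 + 6·-1 + 2·1 + 4·2 + 5·1.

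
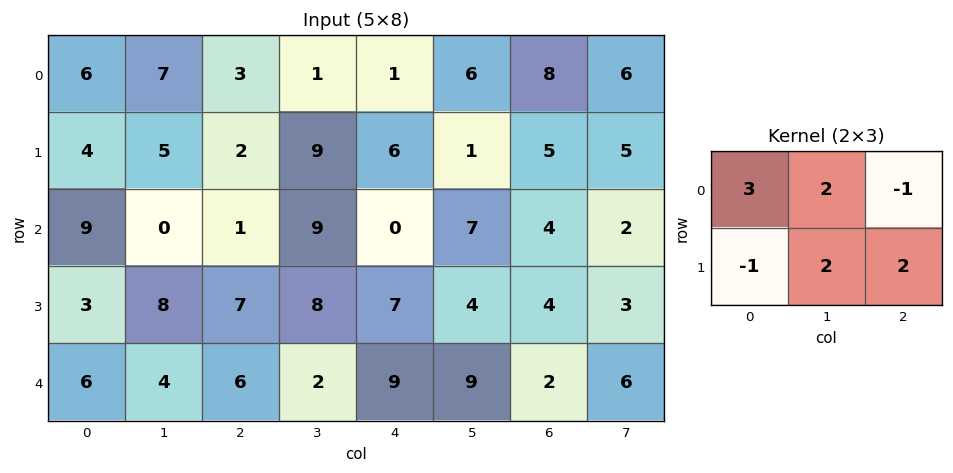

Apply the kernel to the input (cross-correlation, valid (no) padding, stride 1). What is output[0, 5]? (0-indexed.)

47

The receptive field on the input at this output position is [6 8 6 / 1 5 5]. Elementwise product with the kernel and sum: 6·3 + 8·2 + 6·-1 + 1·-1 + 5·2 + 5·2.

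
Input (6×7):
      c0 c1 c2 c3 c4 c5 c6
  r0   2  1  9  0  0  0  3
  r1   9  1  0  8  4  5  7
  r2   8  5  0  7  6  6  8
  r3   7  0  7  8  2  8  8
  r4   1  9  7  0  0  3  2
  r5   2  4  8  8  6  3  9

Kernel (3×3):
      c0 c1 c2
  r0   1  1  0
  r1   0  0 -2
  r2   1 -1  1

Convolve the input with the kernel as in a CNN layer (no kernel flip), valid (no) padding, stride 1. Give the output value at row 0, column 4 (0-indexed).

-6

The receptive field on the input at this output position is [0 0 3 / 4 5 7 / 6 6 8]. Elementwise product with the kernel and sum: 0·1 + 0·1 + 7·-2 + 6·1 + 6·-1 + 8·1.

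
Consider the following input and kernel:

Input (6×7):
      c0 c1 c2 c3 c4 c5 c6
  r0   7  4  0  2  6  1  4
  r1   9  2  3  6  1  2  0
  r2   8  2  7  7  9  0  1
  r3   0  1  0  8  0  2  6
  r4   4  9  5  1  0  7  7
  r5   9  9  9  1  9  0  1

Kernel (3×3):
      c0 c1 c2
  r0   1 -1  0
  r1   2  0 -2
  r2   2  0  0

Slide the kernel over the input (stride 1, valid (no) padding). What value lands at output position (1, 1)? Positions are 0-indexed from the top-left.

-9

The receptive field on the input at this output position is [2 3 6 / 2 7 7 / 1 0 8]. Elementwise product with the kernel and sum: 2·1 + 3·-1 + 2·2 + 7·-2 + 1·2.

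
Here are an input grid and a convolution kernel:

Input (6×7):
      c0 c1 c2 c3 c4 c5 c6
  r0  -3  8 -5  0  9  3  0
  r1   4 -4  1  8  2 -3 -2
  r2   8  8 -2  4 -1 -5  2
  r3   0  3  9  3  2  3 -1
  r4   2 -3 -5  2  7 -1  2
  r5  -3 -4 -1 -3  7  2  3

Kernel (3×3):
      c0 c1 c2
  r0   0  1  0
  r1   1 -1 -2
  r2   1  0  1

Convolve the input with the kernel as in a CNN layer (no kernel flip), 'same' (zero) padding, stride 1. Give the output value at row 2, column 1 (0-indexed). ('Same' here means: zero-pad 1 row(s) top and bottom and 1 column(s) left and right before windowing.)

The receptive field on the zero-padded input at this output position is [4 -4 1 / 8 8 -2 / 0 3 9]. Elementwise product with the kernel and sum: -4·1 + 8·1 + 8·-1 + -2·-2 + 0·1 + 9·1.

9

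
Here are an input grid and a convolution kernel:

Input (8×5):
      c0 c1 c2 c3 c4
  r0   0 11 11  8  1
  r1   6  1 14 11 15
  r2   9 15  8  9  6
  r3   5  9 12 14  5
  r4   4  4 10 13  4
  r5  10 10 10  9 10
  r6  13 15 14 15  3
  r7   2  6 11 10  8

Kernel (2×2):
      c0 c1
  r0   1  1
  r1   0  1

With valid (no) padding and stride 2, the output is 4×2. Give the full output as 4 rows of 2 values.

Output[0,0]: The receptive field on the input at this output position is [0 11 / 6 1]. Elementwise product with the kernel and sum: 0·1 + 11·1 + 1·1.
Output[0,1]: The receptive field on the input at this output position is [11 8 / 14 11]. Elementwise product with the kernel and sum: 11·1 + 8·1 + 11·1.

12 30
33 31
18 32
34 39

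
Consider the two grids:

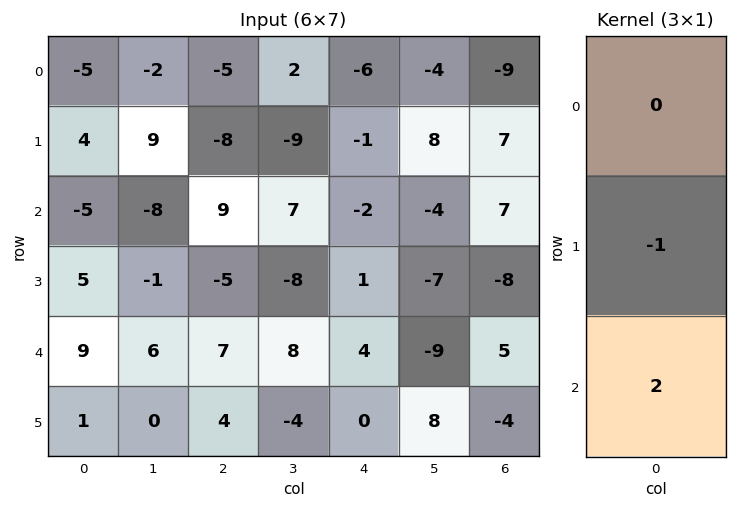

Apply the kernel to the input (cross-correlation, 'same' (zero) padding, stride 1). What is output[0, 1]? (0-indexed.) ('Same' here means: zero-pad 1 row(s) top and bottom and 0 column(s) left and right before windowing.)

20

The receptive field on the zero-padded input at this output position is [0 / -2 / 9]. Elementwise product with the kernel and sum: -2·-1 + 9·2.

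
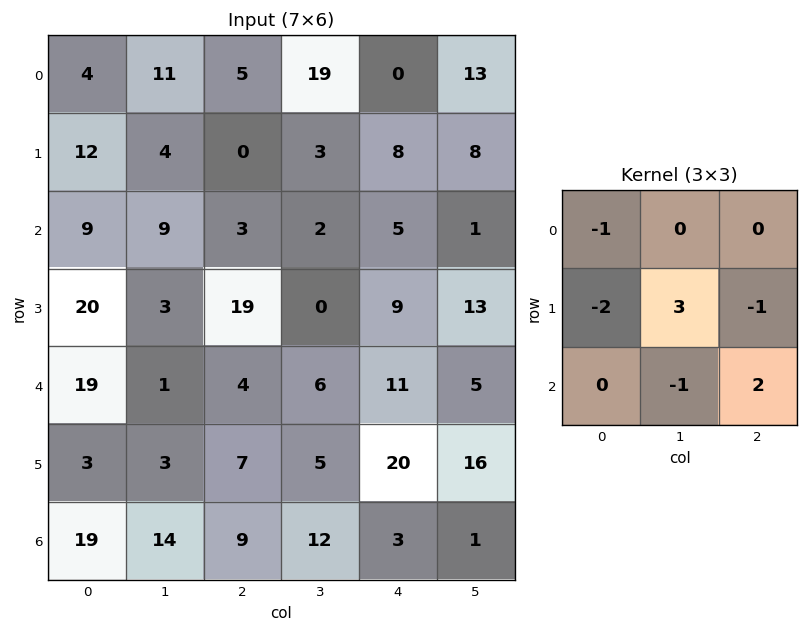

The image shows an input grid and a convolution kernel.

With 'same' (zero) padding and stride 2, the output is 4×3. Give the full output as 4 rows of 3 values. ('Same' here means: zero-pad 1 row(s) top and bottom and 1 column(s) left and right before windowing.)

-3 -20 -43
4 -34 24
59 4 28
43 -16 -21

Output[0,0]: The receptive field on the zero-padded input at this output position is [0 0 0 / 0 4 11 / 0 12 4]. Elementwise product with the kernel and sum: 0·-1 + 0·-2 + 4·3 + 11·-1 + 12·-1 + 4·2.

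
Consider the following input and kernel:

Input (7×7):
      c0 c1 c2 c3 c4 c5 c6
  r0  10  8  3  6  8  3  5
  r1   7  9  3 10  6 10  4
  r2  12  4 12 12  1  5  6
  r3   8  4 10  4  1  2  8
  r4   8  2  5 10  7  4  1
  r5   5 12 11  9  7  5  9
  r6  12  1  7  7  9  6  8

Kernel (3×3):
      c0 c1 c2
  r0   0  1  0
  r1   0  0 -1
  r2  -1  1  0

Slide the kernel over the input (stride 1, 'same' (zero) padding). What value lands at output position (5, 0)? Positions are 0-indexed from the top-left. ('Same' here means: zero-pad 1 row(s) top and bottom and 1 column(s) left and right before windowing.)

The receptive field on the zero-padded input at this output position is [0 8 2 / 0 5 12 / 0 12 1]. Elementwise product with the kernel and sum: 8·1 + 12·-1 + 0·-1 + 12·1.

8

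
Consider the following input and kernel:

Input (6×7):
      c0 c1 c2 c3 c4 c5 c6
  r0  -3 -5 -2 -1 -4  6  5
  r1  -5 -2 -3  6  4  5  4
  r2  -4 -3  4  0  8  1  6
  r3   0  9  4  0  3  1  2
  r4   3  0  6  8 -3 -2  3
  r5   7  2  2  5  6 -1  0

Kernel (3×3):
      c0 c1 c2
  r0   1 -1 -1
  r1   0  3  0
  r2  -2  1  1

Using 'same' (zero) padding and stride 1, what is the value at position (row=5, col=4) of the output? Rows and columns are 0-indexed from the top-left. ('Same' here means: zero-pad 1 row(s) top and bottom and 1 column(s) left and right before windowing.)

31

The receptive field on the zero-padded input at this output position is [8 -3 -2 / 5 6 -1 / 0 0 0]. Elementwise product with the kernel and sum: 8·1 + -3·-1 + -2·-1 + 6·3 + 0·-2 + 0·1 + 0·1.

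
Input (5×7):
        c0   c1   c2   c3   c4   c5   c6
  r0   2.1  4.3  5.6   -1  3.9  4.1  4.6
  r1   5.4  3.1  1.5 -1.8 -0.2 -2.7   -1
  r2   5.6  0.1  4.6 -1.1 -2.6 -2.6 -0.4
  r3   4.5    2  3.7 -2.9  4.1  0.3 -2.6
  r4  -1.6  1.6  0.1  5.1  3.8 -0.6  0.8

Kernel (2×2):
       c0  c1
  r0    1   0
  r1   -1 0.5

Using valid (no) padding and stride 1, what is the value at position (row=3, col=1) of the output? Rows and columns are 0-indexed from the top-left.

0.45

The receptive field on the input at this output position is [2 3.7 / 1.6 0.1]. Elementwise product with the kernel and sum: 2·1 + 1.6·-1 + 0.1·0.5.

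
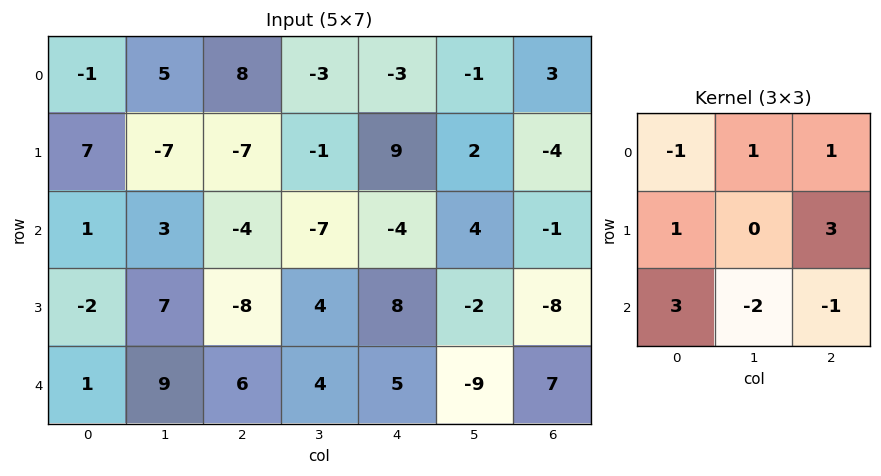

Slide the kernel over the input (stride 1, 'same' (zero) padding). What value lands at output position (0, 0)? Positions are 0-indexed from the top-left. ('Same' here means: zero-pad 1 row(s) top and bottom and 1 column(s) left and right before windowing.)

The receptive field on the zero-padded input at this output position is [0 0 0 / 0 -1 5 / 0 7 -7]. Elementwise product with the kernel and sum: 0·-1 + 0·1 + 0·1 + 0·1 + 5·3 + 0·3 + 7·-2 + -7·-1.

8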